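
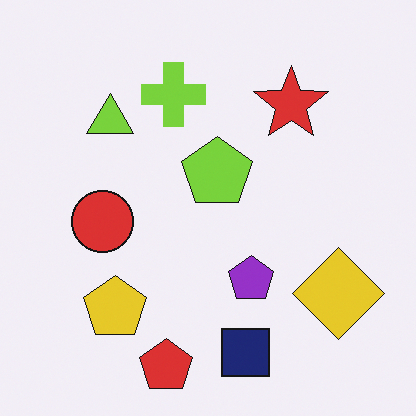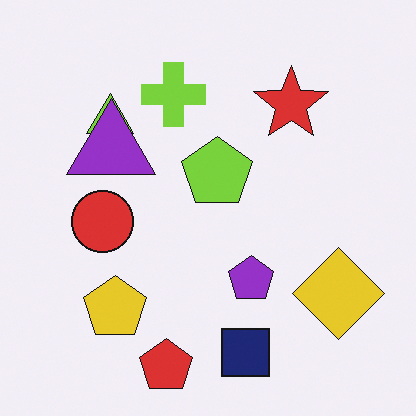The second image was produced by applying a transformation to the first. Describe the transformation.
Overlaid with an additional purple triangle.

A purple triangle appears in the second image that is absent from the first.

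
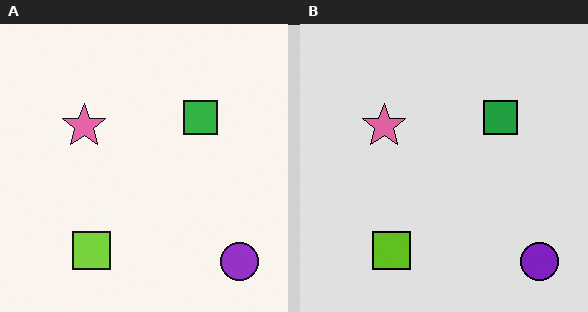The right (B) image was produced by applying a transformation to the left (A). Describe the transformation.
This is the original image moderately posterized.

Each flat color has snapped to a coarser quantized level — most visibly, the near-white background has dropped to a flat grey.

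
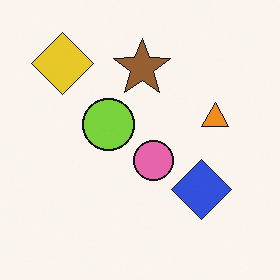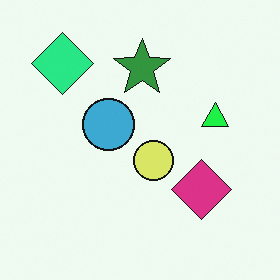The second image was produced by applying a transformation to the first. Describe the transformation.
Hue-shifted noticeably.

Every shape's color has rotated by the same amount around the hue wheel — a uniform hue shift.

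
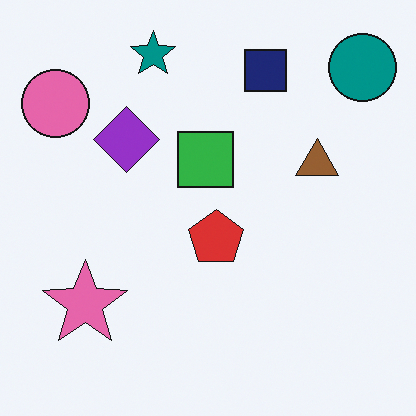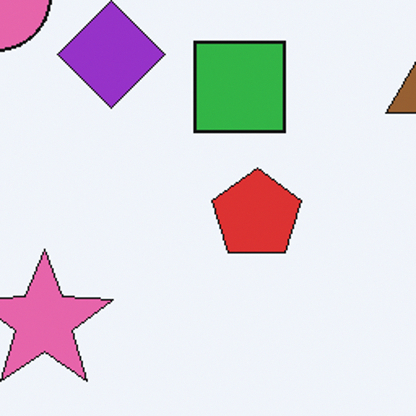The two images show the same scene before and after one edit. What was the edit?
The second image is the first cropped tightly and scaled back up.

The visible shapes are larger and the field of view is narrower; shapes near the original edges may be partly or wholly outside the frame — a crop-and-rescale.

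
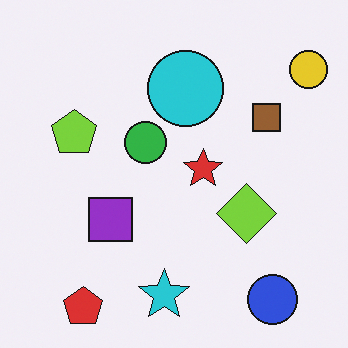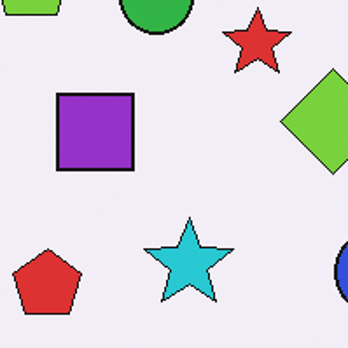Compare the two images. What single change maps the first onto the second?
Cropped to a noticeably smaller region and rescaled.

The visible shapes are larger and the field of view is narrower; shapes near the original edges may be partly or wholly outside the frame — a crop-and-rescale.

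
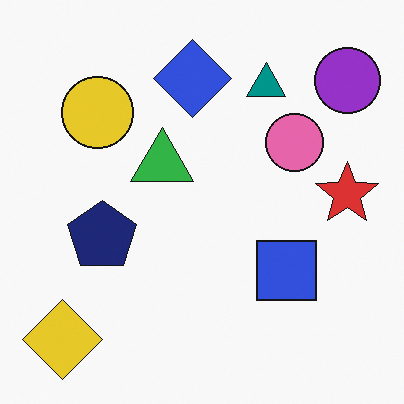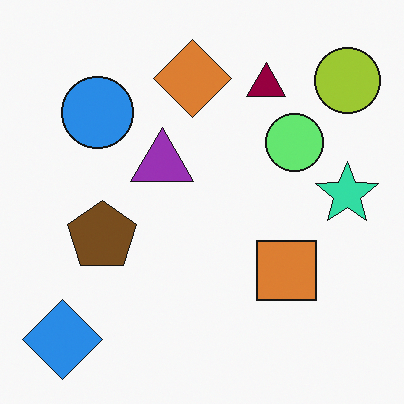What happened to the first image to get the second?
This is the original image hue-shifted by a large amount.

Every shape's color has rotated by the same amount around the hue wheel — a uniform hue shift.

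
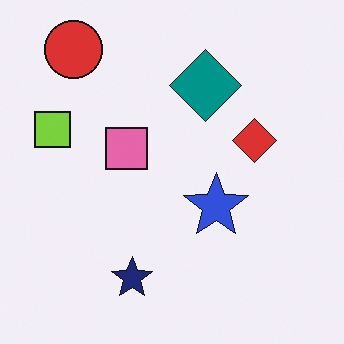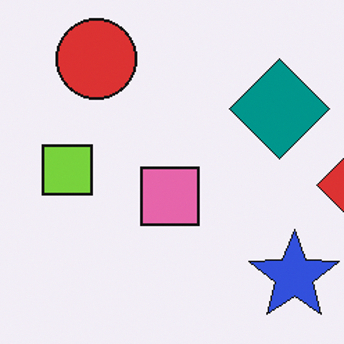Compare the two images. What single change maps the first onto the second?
The second image is the first cropped slightly and scaled back up.

The visible shapes are larger and the field of view is narrower; shapes near the original edges may be partly or wholly outside the frame — a crop-and-rescale.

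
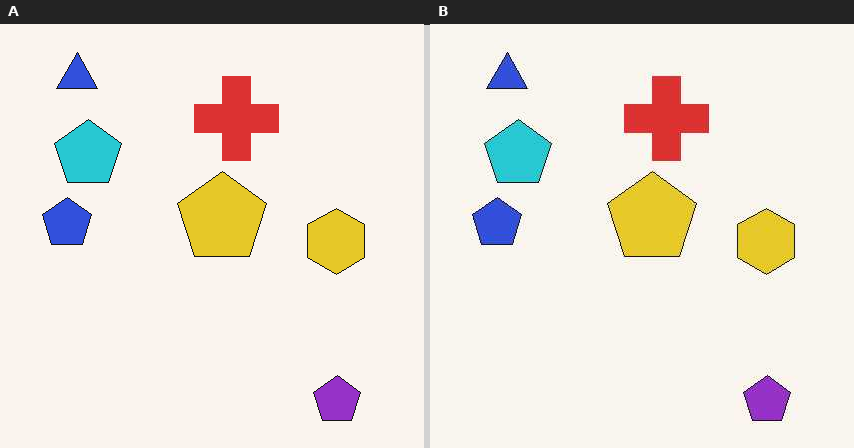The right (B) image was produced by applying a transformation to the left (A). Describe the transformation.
The transformation is: given moderate JPEG compression.

Blocky 8×8 compression artifacts appear around shape edges and the flat background shows ringing — characteristic JPEG degradation.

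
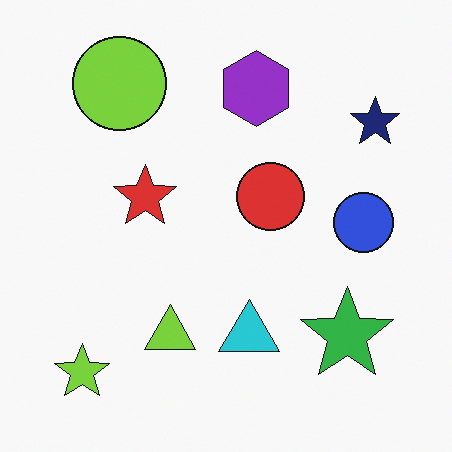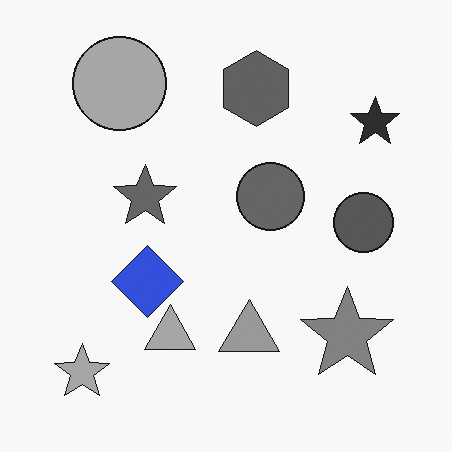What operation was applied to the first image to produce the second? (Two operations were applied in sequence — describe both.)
The image was converted to grayscale, then overlaid with an additional blue diamond.

All color is removed — every shape is now a shade of grey. A blue diamond appears in the second image that is absent from the first.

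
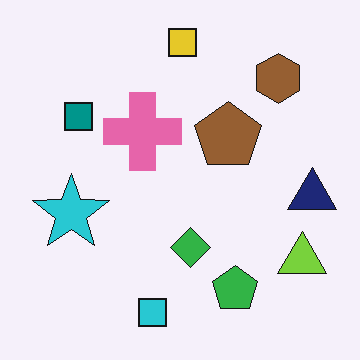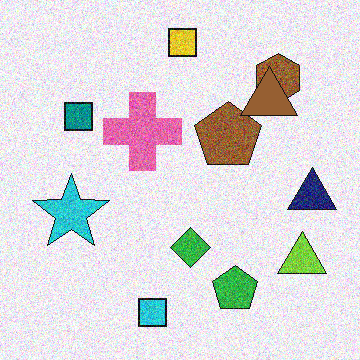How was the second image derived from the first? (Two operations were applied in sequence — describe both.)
Degraded with moderate additive noise, then overlaid with an additional brown triangle.

Random speckle covers the whole image, including the flat background. A brown triangle appears in the second image that is absent from the first.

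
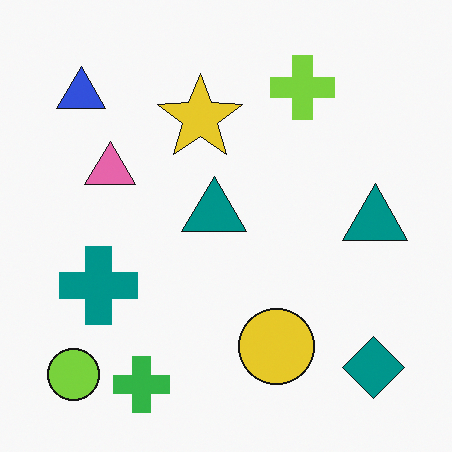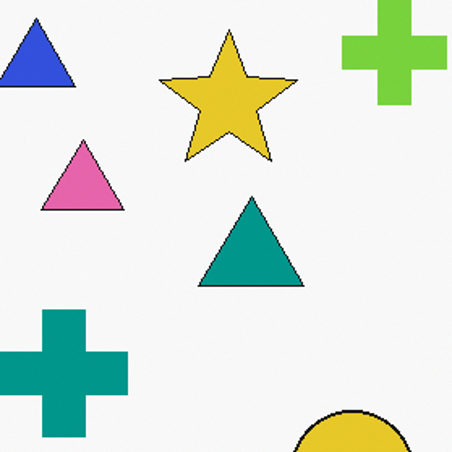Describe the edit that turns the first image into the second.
The image was cropped to a noticeably smaller region and rescaled.

The visible shapes are larger and the field of view is narrower; shapes near the original edges may be partly or wholly outside the frame — a crop-and-rescale.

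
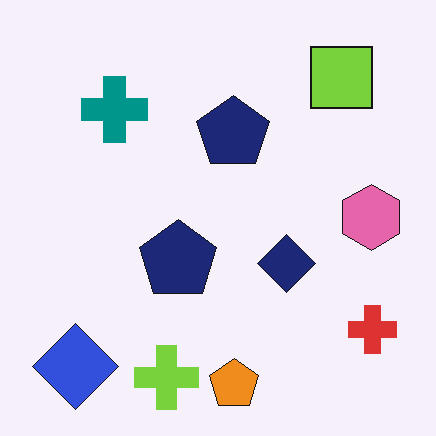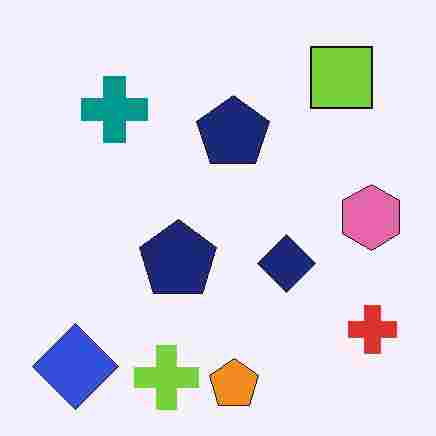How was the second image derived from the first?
The image was degraded with heavy JPEG compression.

Blocky 8×8 compression artifacts appear around shape edges and the flat background shows ringing — characteristic JPEG degradation.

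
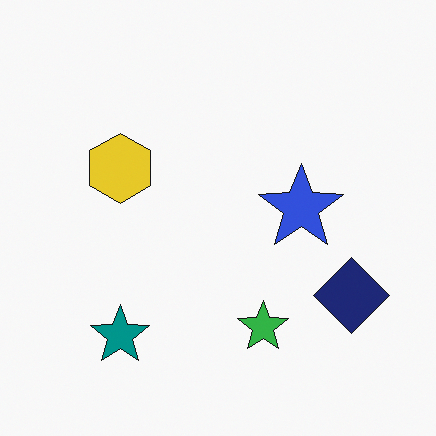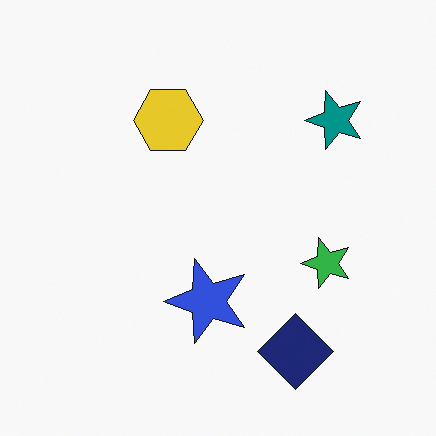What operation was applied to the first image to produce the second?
The second image is the first transposed (reflected across the top-left ↔ bottom-right diagonal).

Shapes have swapped their row and column positions — what was in the top-right is now in the bottom-left — a diagonal reflection.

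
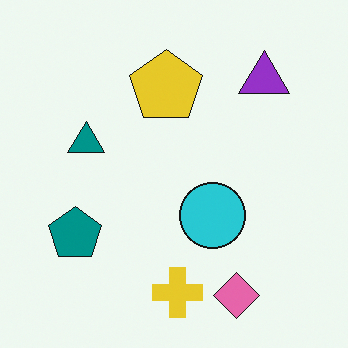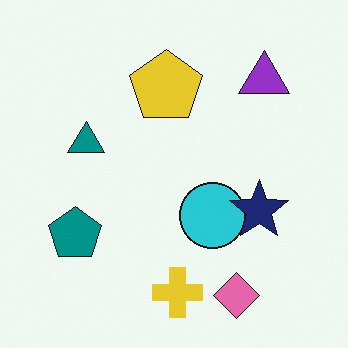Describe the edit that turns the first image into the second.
The image was overlaid with an additional navy star.

A navy star appears in the second image that is absent from the first.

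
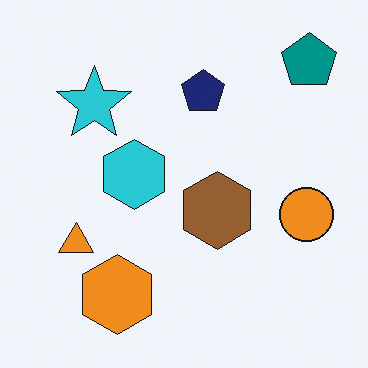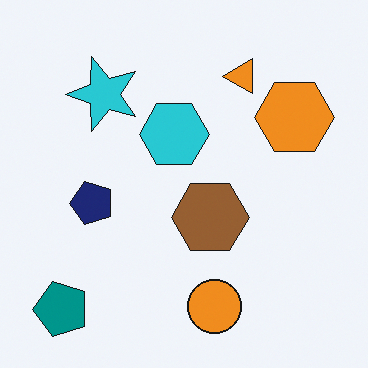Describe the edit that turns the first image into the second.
The image was transposed (reflected across the top-left ↔ bottom-right diagonal).

Shapes have swapped their row and column positions — what was in the top-right is now in the bottom-left — a diagonal reflection.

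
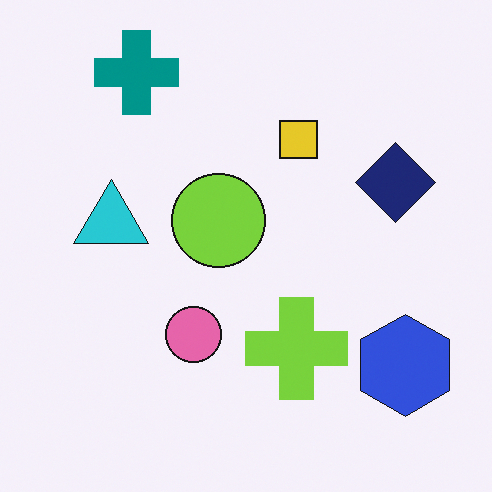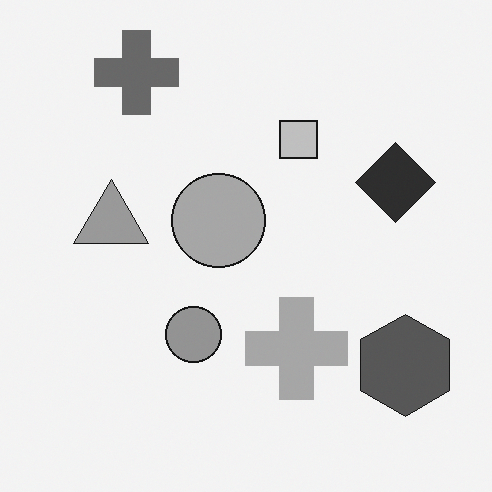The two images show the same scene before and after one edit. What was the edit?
The second image is the first converted to grayscale.

All color is removed — every shape is now a shade of grey.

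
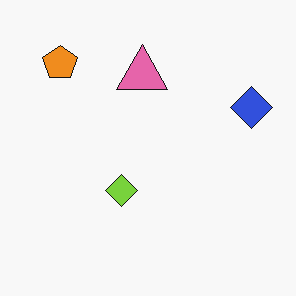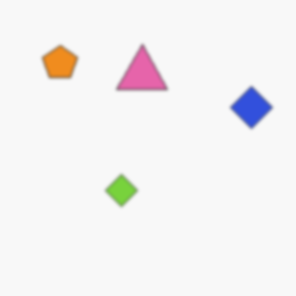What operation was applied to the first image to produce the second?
The second image is the first given a subtle gaussian blur.

Shape edges and outlines are uniformly softened across the whole image.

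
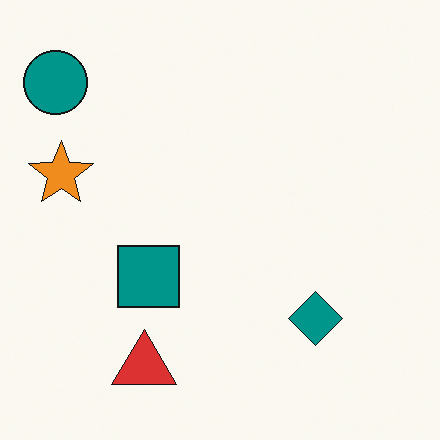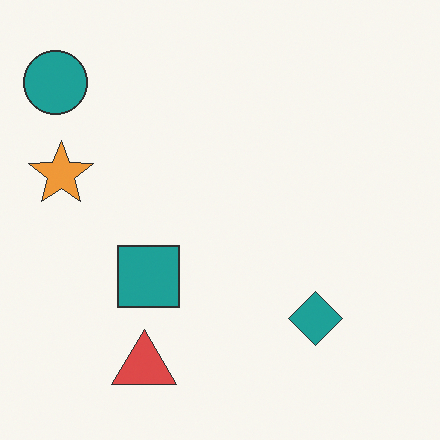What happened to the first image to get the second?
The image was given slightly reduced contrast.

Tones are pushed toward mid-grey across the whole image — a global contrast change.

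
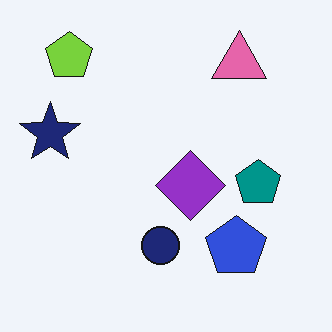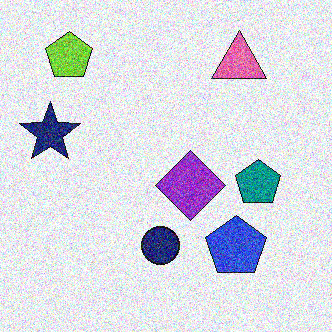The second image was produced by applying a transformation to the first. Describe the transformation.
This is the original image degraded with a thick layer of grain.

Random speckle covers the whole image, including the flat background.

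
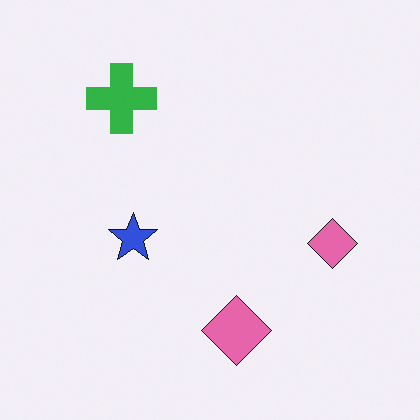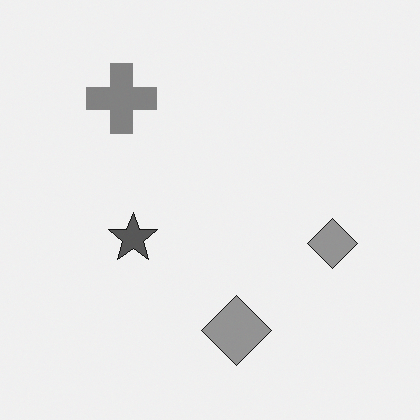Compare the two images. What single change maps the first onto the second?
The transformation is: converted to grayscale.

All color is removed — every shape is now a shade of grey.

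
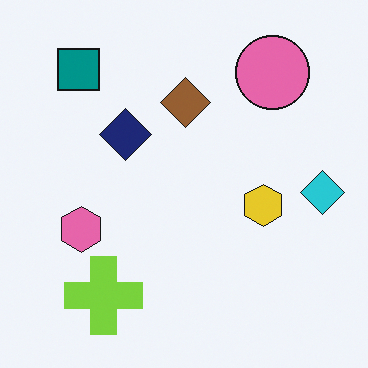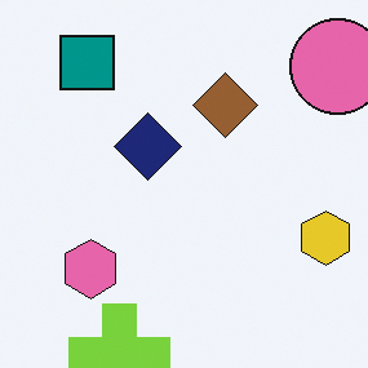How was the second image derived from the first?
This is the original image cropped to a modestly smaller region and rescaled.

The visible shapes are larger and the field of view is narrower; shapes near the original edges may be partly or wholly outside the frame — a crop-and-rescale.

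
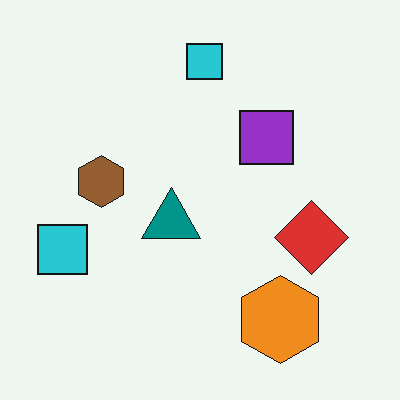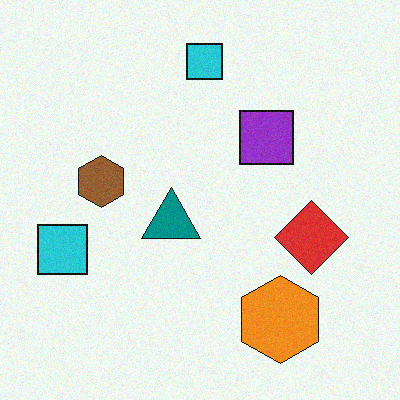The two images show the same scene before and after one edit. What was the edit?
The transformation is: degraded with subtle gaussian noise.

Random speckle covers the whole image, including the flat background.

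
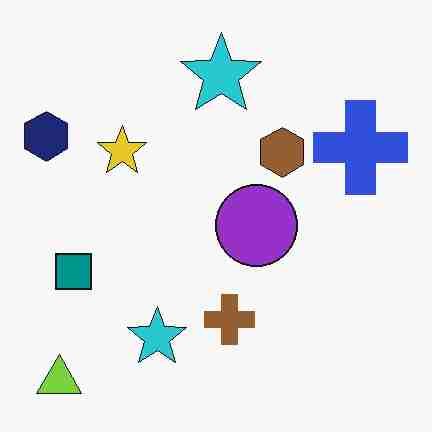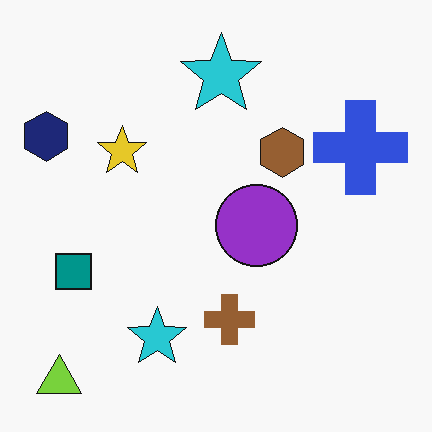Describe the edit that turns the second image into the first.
This is the original image heavily JPEG-compressed with obvious blocking artifacts.

Blocky 8×8 compression artifacts appear around shape edges and the flat background shows ringing — characteristic JPEG degradation.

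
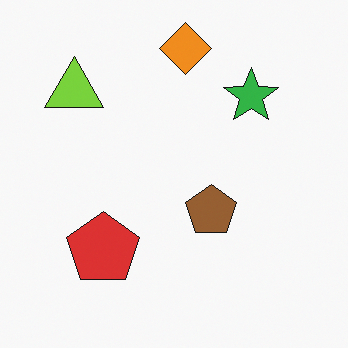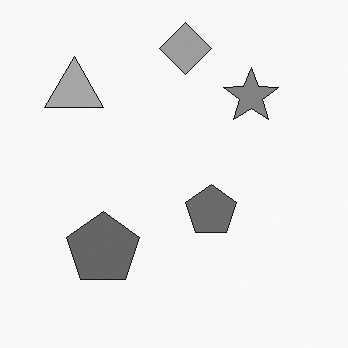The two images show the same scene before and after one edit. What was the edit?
The second image is the first converted to grayscale.

All color is removed — every shape is now a shade of grey.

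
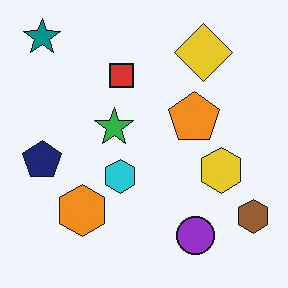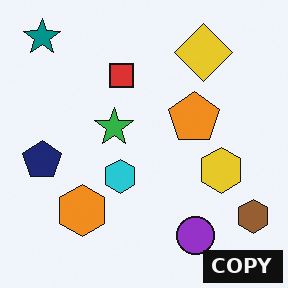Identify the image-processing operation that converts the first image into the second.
This is the original image watermarked with the text "COPY" in the lower-right corner.

A dark label reading "COPY" appears in the lower-right corner.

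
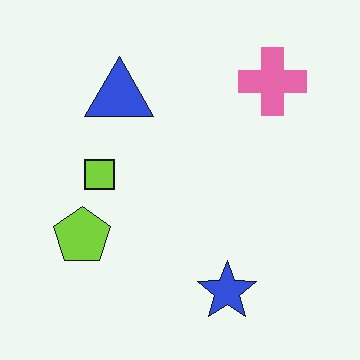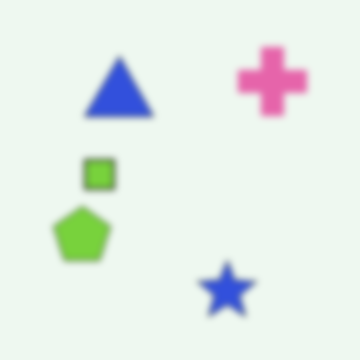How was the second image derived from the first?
Moderately blurred.

Shape edges and outlines are uniformly softened across the whole image.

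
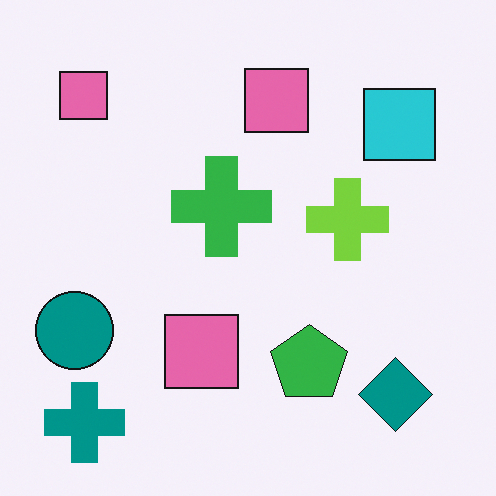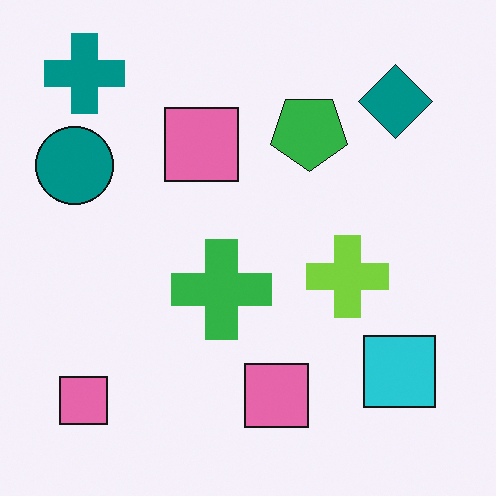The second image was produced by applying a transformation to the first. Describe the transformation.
Flipped vertically (top ↔ bottom).

The teal cross is in the bottom-left of the first image and the top-left of the second — shapes on opposite sides of the horizontal midline have swapped in a mirror flip.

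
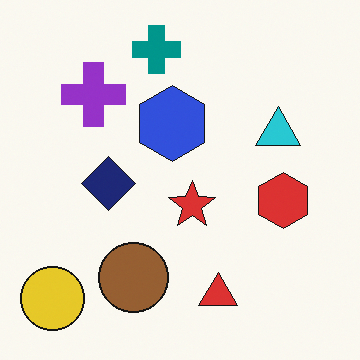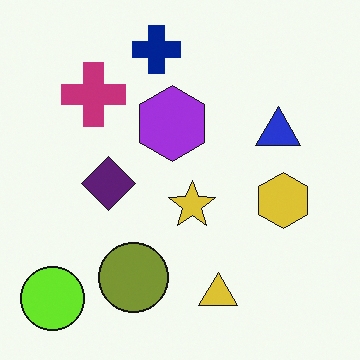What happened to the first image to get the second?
The transformation is: hue-shifted by a small amount.

Every shape's color has rotated by the same amount around the hue wheel — a uniform hue shift.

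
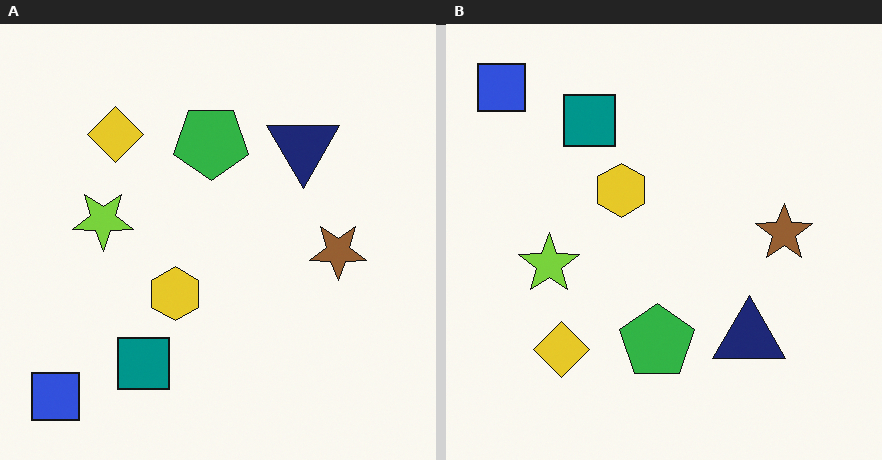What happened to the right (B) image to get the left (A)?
The left (A) image is the right (B) flipped vertically (top ↔ bottom).

The blue square is in the top-left of the right (B) image and the bottom-left of the left (A) — shapes on opposite sides of the horizontal midline have swapped in a mirror flip.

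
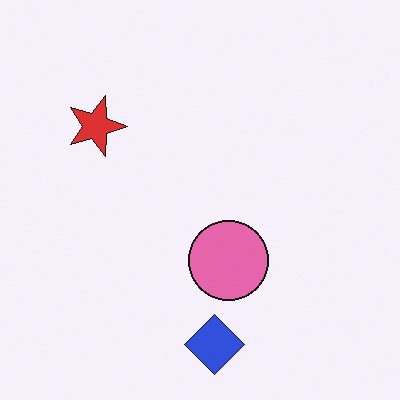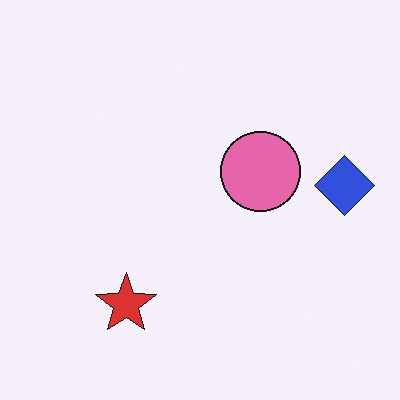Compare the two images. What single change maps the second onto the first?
This is the original image rotated 90° clockwise.

The blue diamond sits in the right of the second image and the bottom of the first — consistent with a whole-image 90° clockwise rotation.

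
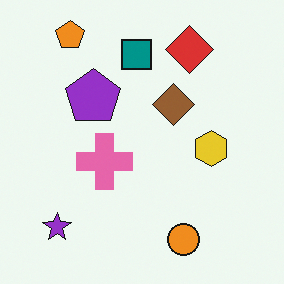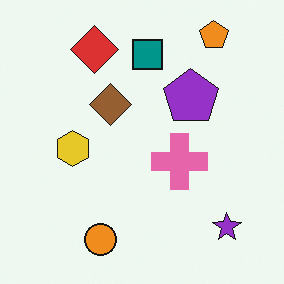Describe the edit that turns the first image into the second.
The transformation is: flipped horizontally (left ↔ right).

The purple star is in the bottom-left of the first image and the bottom-right of the second — shapes on opposite sides of the vertical midline have swapped in a mirror flip.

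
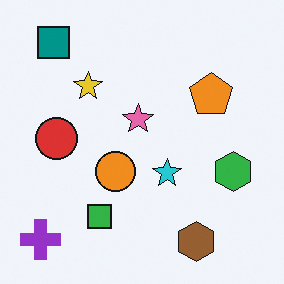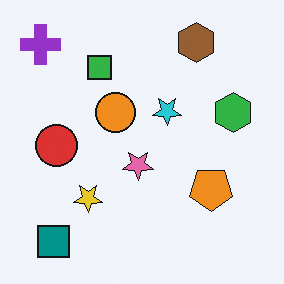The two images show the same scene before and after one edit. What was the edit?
The image was flipped vertically (top ↔ bottom).

The teal square is in the top-left of the first image and the bottom-left of the second — shapes on opposite sides of the horizontal midline have swapped in a mirror flip.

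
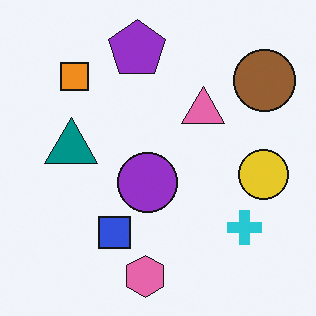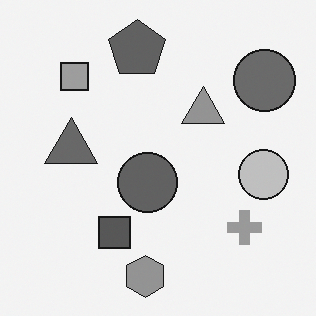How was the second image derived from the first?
The second image is the first converted to grayscale.

All color is removed — every shape is now a shade of grey.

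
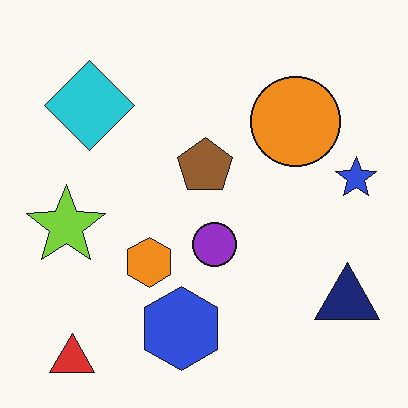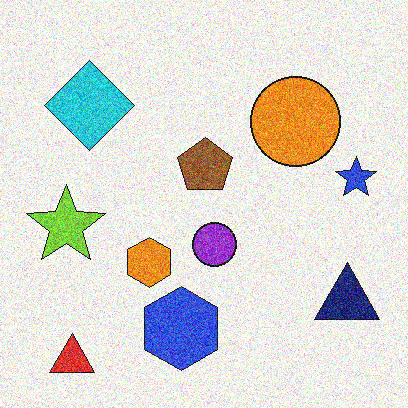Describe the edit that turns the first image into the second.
This is the original image degraded with heavy additive noise.

Random speckle covers the whole image, including the flat background.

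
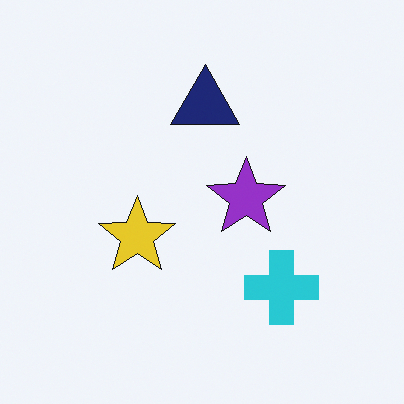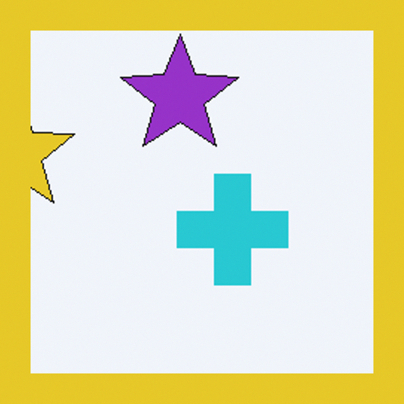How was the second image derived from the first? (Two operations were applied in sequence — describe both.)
The image was cropped tightly and scaled back up, then framed with a yellow border.

The visible shapes are larger and the field of view is narrower; shapes near the original edges may be partly or wholly outside the frame — a crop-and-rescale. A solid yellow frame runs around the edge of the second image, with the content slightly shrunk inside it.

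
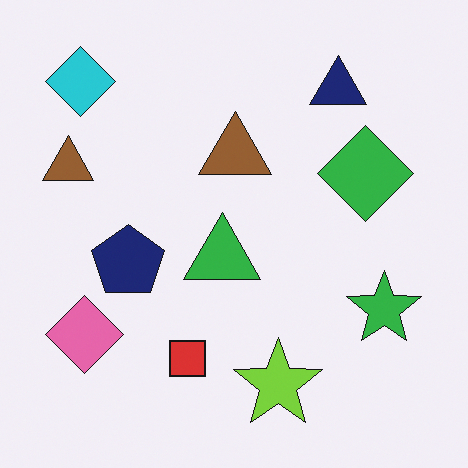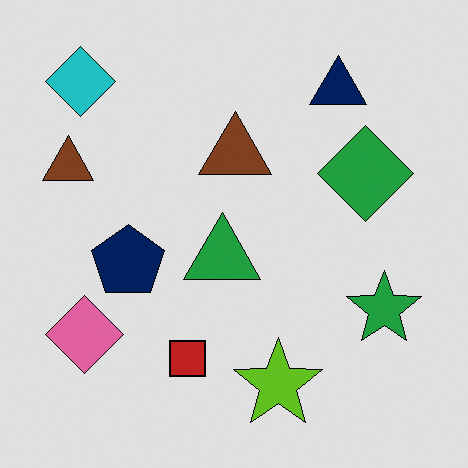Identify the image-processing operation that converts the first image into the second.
The second image is the first moderately posterized.

Each flat color has snapped to a coarser quantized level — most visibly, the near-white background has dropped to a flat grey.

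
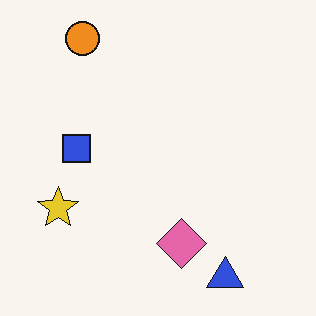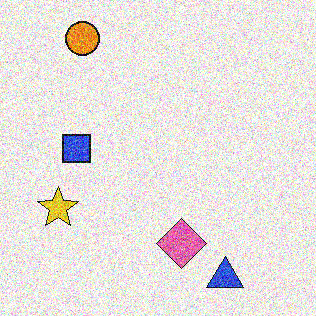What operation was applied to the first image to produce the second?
The transformation is: degraded with strong gaussian noise.

Random speckle covers the whole image, including the flat background.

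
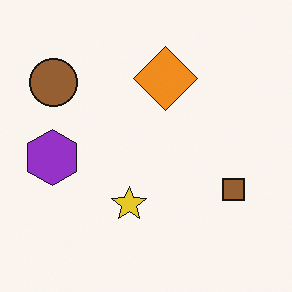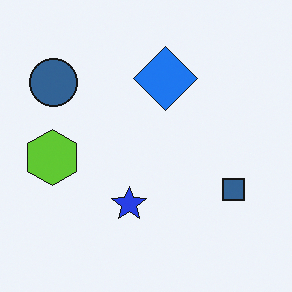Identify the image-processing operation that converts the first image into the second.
This is the original image hue-shifted by a large amount.

Every shape's color has rotated by the same amount around the hue wheel — a uniform hue shift.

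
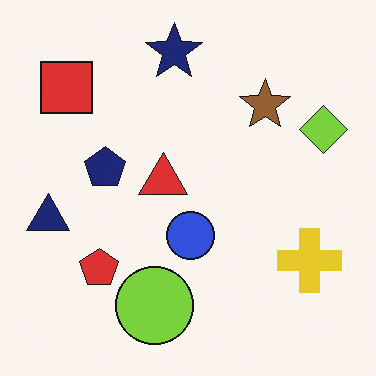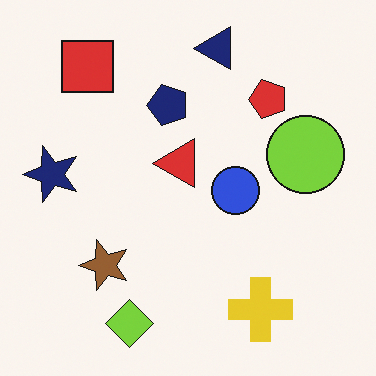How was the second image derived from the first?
Transposed (reflected across the top-left ↔ bottom-right diagonal).

Shapes have swapped their row and column positions — what was in the top-right is now in the bottom-left — a diagonal reflection.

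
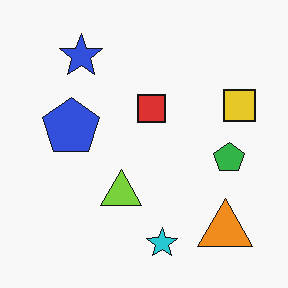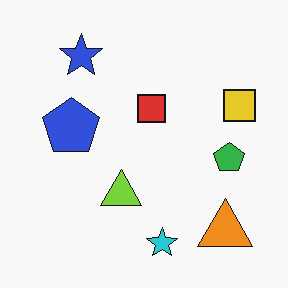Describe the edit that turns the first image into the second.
The transformation is: given moderate JPEG compression.

Blocky 8×8 compression artifacts appear around shape edges and the flat background shows ringing — characteristic JPEG degradation.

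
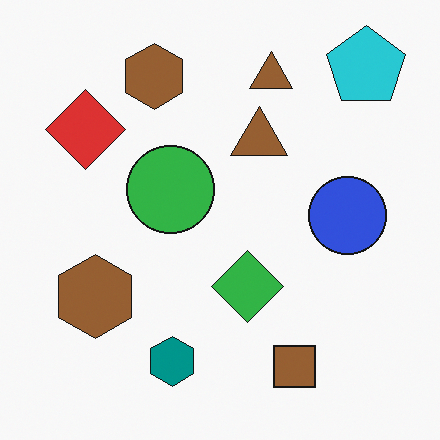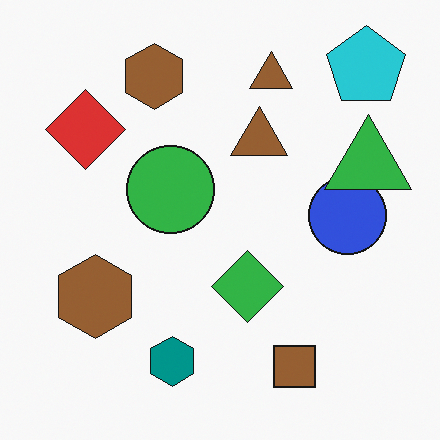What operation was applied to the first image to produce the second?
The image was overlaid with an additional green triangle.

A green triangle appears in the second image that is absent from the first.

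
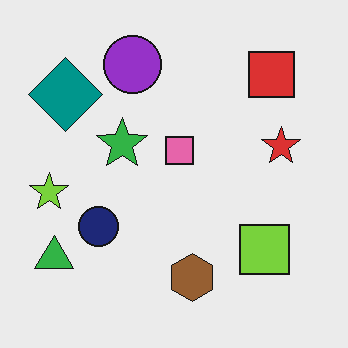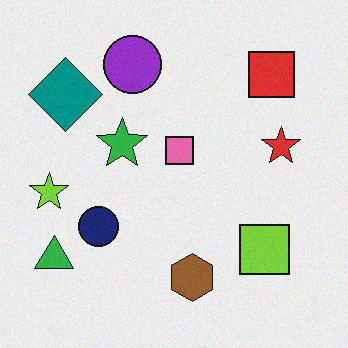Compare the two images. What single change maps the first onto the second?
This is the original image degraded with a light layer of grain.

Random speckle covers the whole image, including the flat background.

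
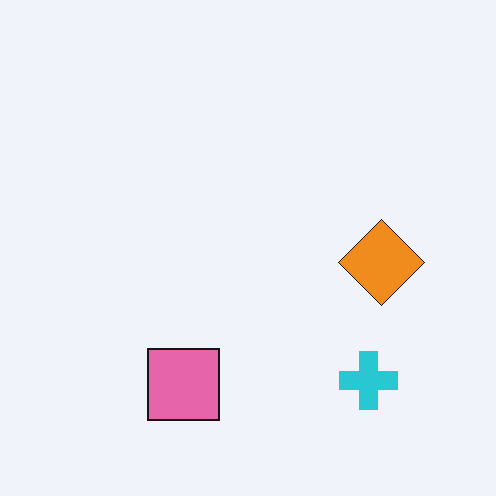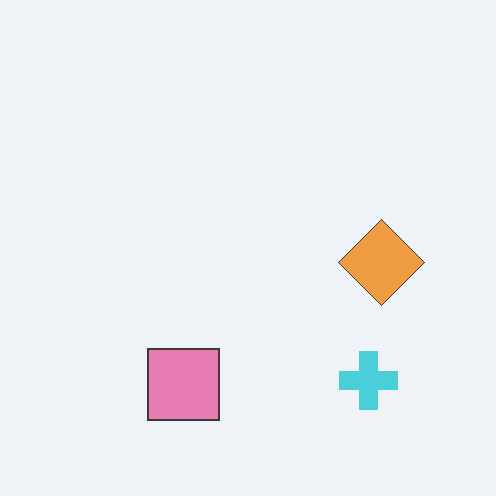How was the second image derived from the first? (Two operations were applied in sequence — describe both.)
The image was given slightly reduced contrast, then JPEG-compressed with visible artifacts.

Tones are pushed toward mid-grey across the whole image — a global contrast change. Blocky 8×8 compression artifacts appear around shape edges and the flat background shows ringing — characteristic JPEG degradation.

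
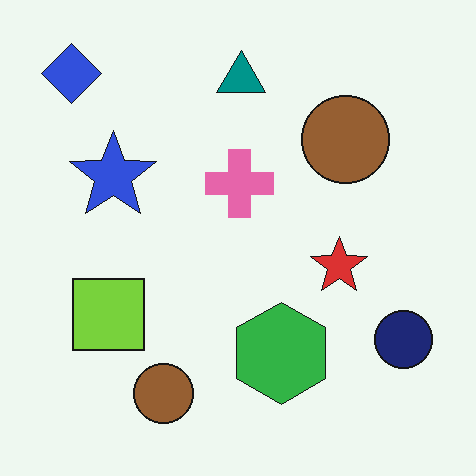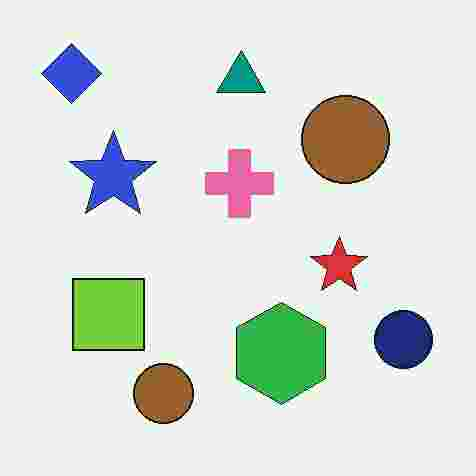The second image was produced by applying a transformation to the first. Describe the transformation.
The transformation is: degraded with heavy JPEG compression.

Blocky 8×8 compression artifacts appear around shape edges and the flat background shows ringing — characteristic JPEG degradation.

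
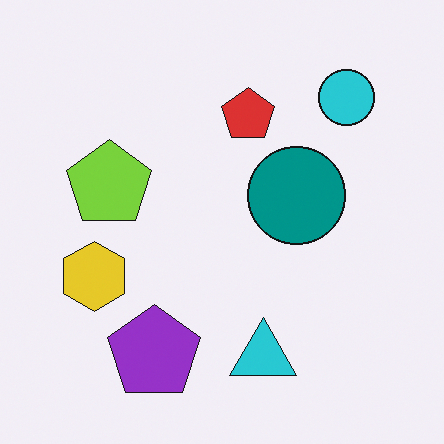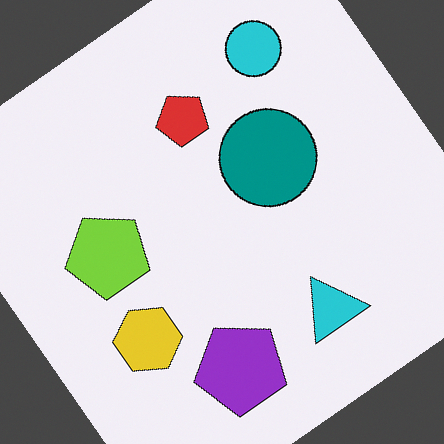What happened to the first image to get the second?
It was rotated counter-clockwise by a large amount — several tens of degrees.

Every shape is tilted by the same angle and the image corners show triangular fill wedges — a whole-image rotation by a non-right angle.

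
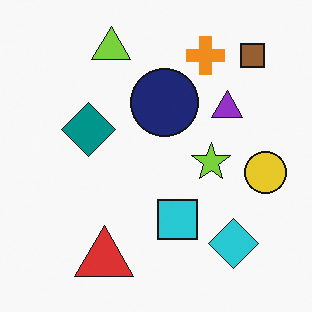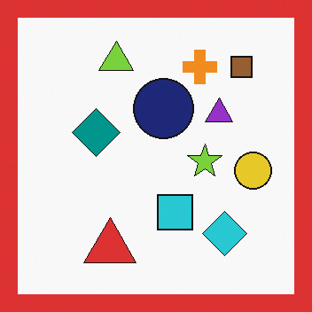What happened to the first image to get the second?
It was framed with a red border.

A solid red frame runs around the edge of the second image, with the content slightly shrunk inside it.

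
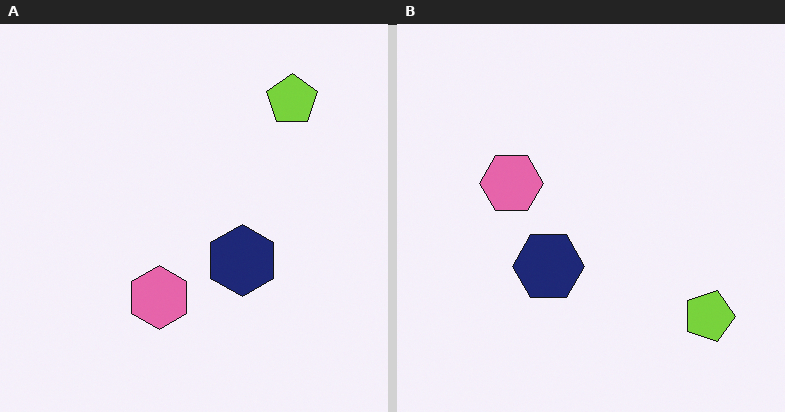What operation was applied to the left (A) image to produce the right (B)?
The right (B) image is the left (A) rotated 90° clockwise.

The lime pentagon sits in the top-right of the left (A) image and the bottom-right of the right (B) — consistent with a whole-image 90° clockwise rotation.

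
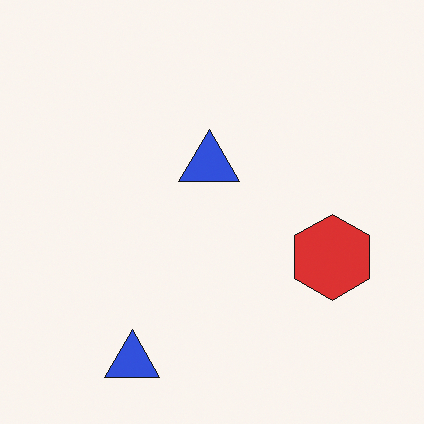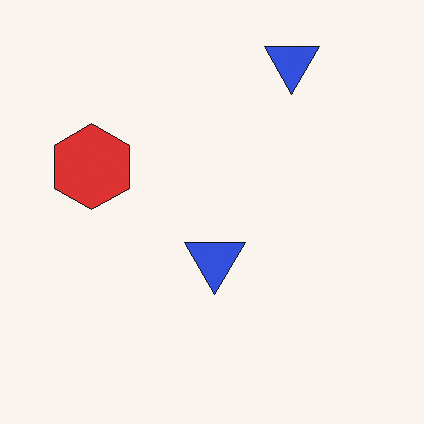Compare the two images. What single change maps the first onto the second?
This is the original image rotated 180°.

The red hexagon sits in the right of the first image and the left of the second — consistent with a whole-image 180° rotation.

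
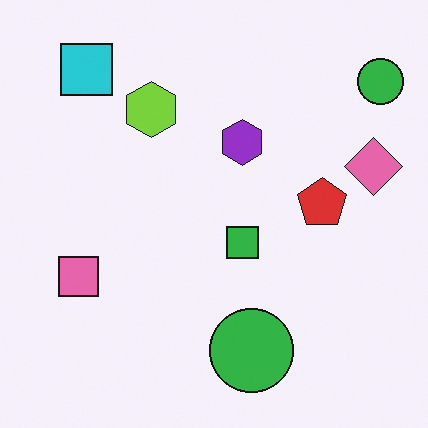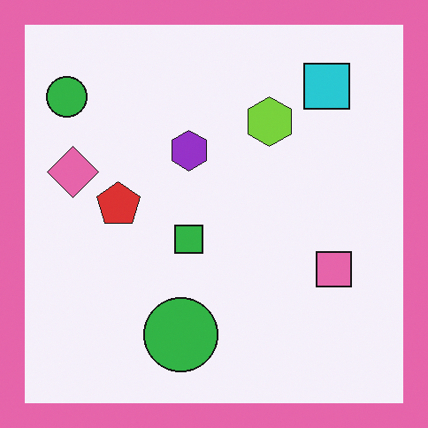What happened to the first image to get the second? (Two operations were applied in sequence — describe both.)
Flipped horizontally (left ↔ right), then framed with a pink border.

The pink diamond is in the right of the first image and the left of the second — shapes on opposite sides of the vertical midline have swapped in a mirror flip. A solid pink frame runs around the edge of the second image, with the content slightly shrunk inside it.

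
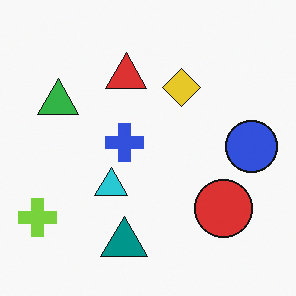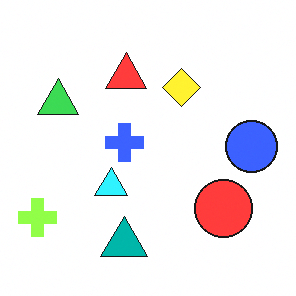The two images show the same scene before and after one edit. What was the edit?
Slightly brightened.

Every pixel — background and shapes alike — is uniformly brightened.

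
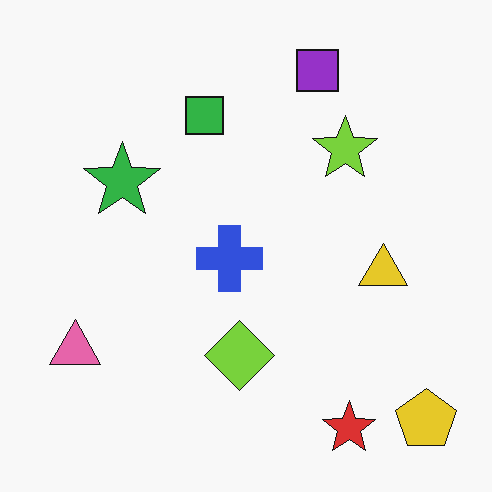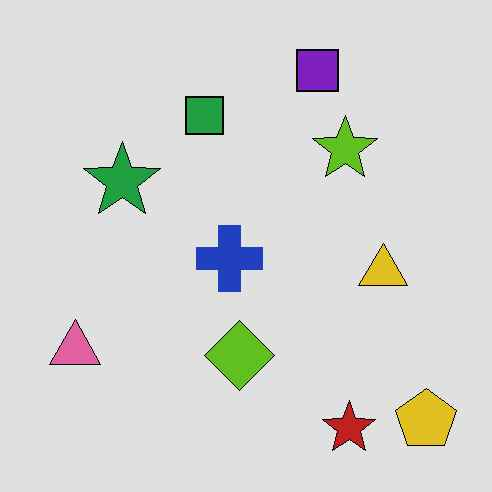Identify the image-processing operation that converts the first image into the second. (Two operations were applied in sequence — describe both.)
The image was posterized to a reduced palette, then JPEG-compressed with visible artifacts.

Each flat color has snapped to a coarser quantized level — most visibly, the near-white background has dropped to a flat grey. Blocky 8×8 compression artifacts appear around shape edges and the flat background shows ringing — characteristic JPEG degradation.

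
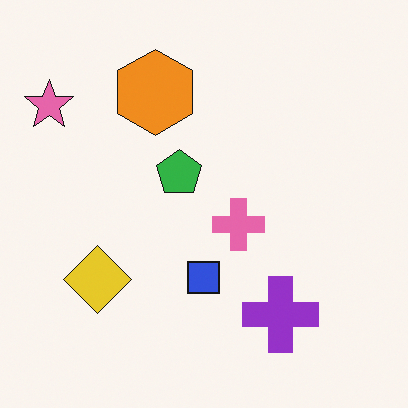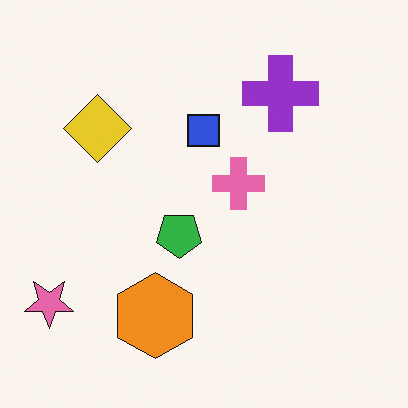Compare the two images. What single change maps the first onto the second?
The image was flipped vertically (top ↔ bottom).

The orange hexagon is in the top of the first image and the bottom of the second — shapes on opposite sides of the horizontal midline have swapped in a mirror flip.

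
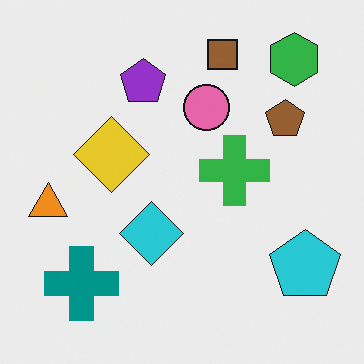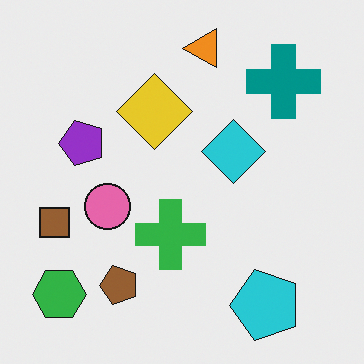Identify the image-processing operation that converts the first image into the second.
It was transposed (reflected across the top-left ↔ bottom-right diagonal).

Shapes have swapped their row and column positions — what was in the top-right is now in the bottom-left — a diagonal reflection.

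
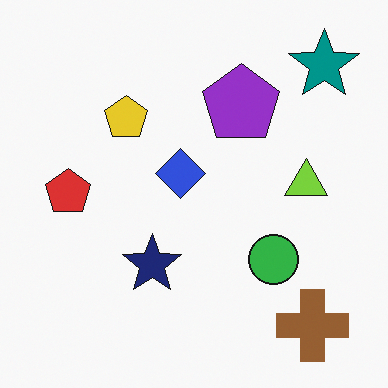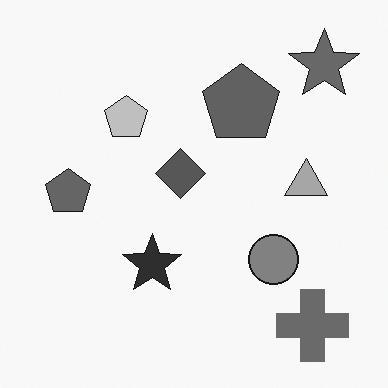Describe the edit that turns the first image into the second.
The image was converted to grayscale.

All color is removed — every shape is now a shade of grey.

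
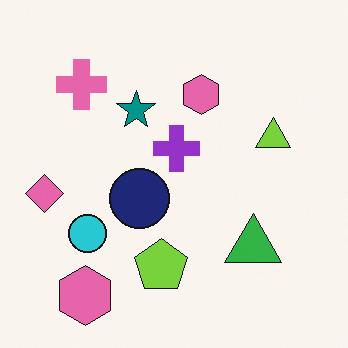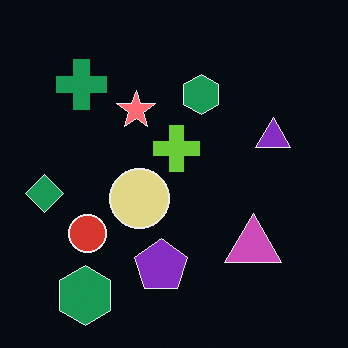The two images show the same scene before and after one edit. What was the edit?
It was color-inverted (negative).

The light background has become dark and every shape's color is its complement — a photographic negative.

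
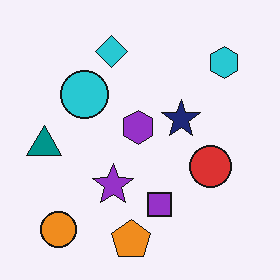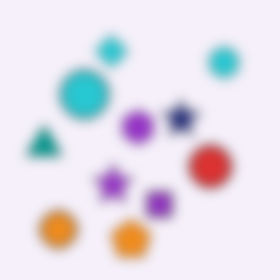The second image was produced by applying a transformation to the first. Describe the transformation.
The second image is the first heavily blurred.

Shape edges and outlines are uniformly softened across the whole image.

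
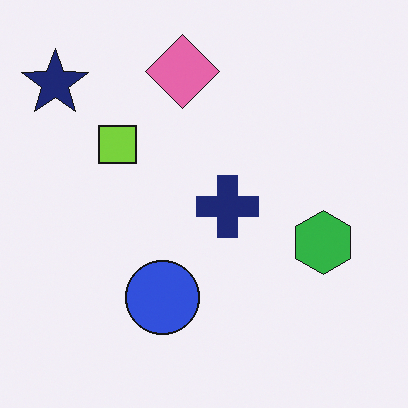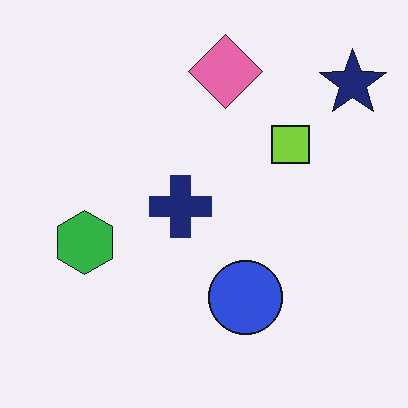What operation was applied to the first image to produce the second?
The transformation is: flipped horizontally (left ↔ right).

The navy star is in the top-left of the first image and the top-right of the second — shapes on opposite sides of the vertical midline have swapped in a mirror flip.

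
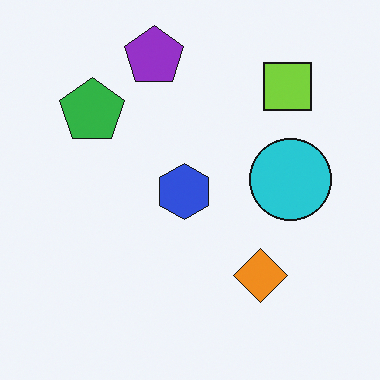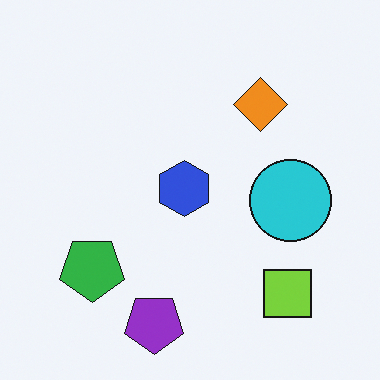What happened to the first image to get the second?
The transformation is: flipped vertically (top ↔ bottom).

The purple pentagon is in the top of the first image and the bottom of the second — shapes on opposite sides of the horizontal midline have swapped in a mirror flip.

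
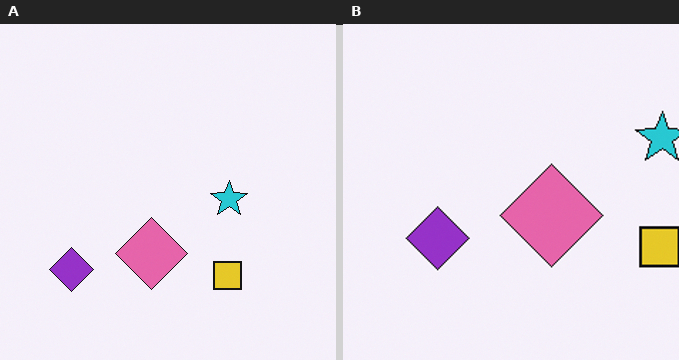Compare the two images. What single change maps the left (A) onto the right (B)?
Cropped to a modestly smaller region and rescaled.

The visible shapes are larger and the field of view is narrower; shapes near the original edges may be partly or wholly outside the frame — a crop-and-rescale.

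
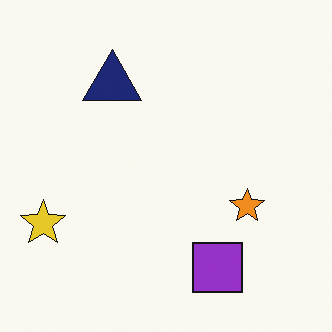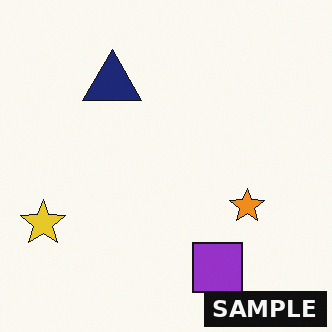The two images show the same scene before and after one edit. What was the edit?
The image was watermarked with the text "SAMPLE" in the lower-right corner.

A dark label reading "SAMPLE" appears in the lower-right corner.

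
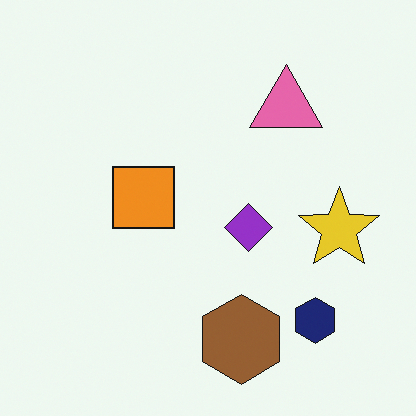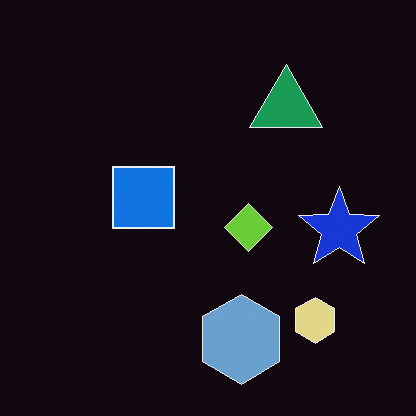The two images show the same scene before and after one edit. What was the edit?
The second image is the first color-inverted (negative).

The light background has become dark and every shape's color is its complement — a photographic negative.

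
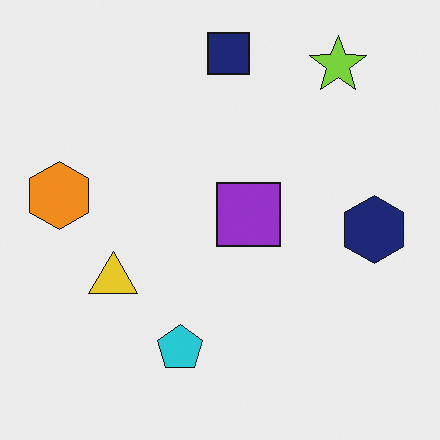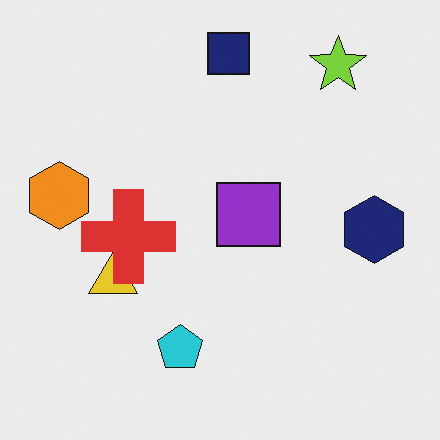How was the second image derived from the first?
The transformation is: overlaid with an additional red cross.

A red cross appears in the second image that is absent from the first.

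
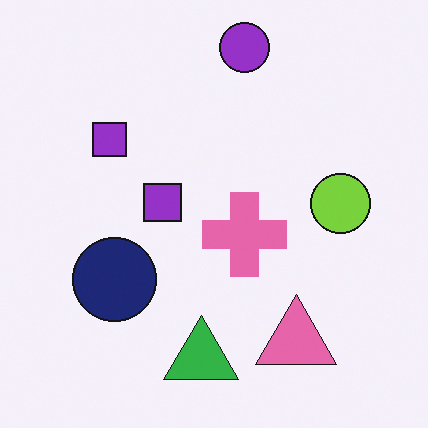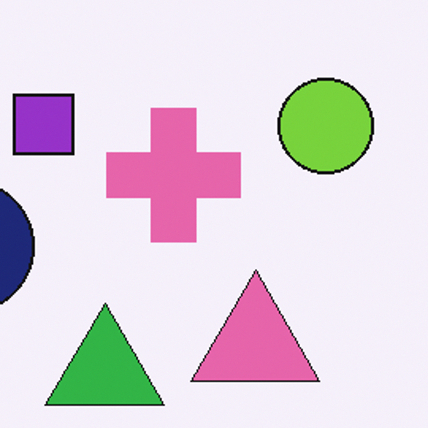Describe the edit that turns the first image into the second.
It was cropped slightly and scaled back up.

The visible shapes are larger and the field of view is narrower; shapes near the original edges may be partly or wholly outside the frame — a crop-and-rescale.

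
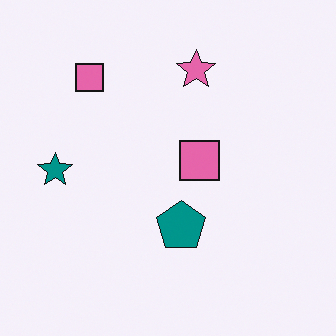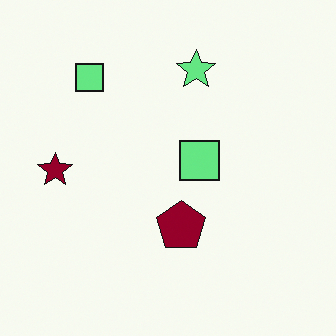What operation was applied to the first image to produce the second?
It was hue-shifted by a large amount.

Every shape's color has rotated by the same amount around the hue wheel — a uniform hue shift.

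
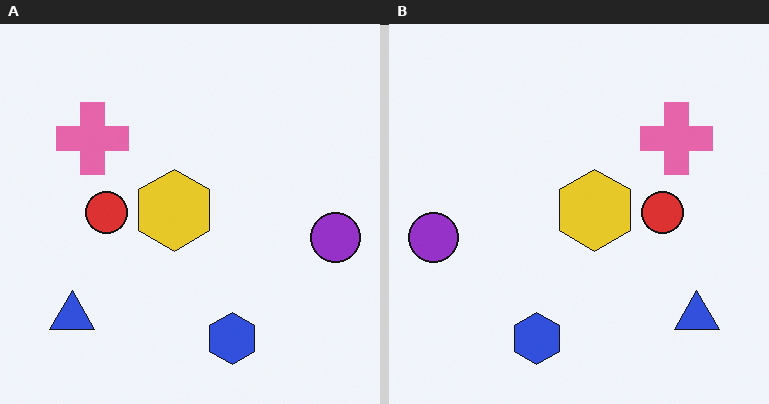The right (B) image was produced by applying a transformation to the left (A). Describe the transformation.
This is the original image flipped horizontally (left ↔ right).

The purple circle is in the right of the left (A) image and the left of the right (B) — shapes on opposite sides of the vertical midline have swapped in a mirror flip.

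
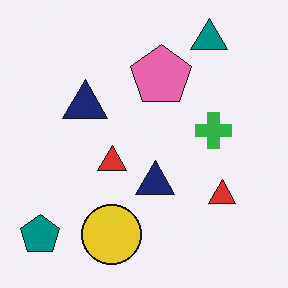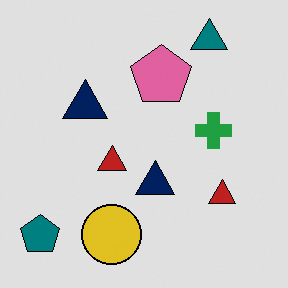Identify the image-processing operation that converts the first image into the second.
Posterized to a reduced palette.

Each flat color has snapped to a coarser quantized level — most visibly, the near-white background has dropped to a flat grey.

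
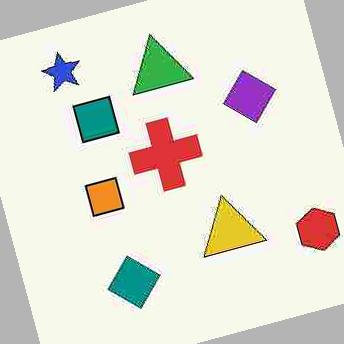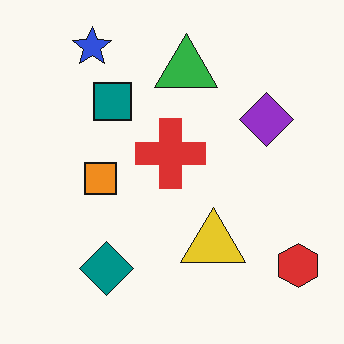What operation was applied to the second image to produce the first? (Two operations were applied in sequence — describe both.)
The image was heavily JPEG-compressed with obvious blocking artifacts, then rotated counter-clockwise by a moderate amount.

Blocky 8×8 compression artifacts appear around shape edges and the flat background shows ringing — characteristic JPEG degradation. Every shape is tilted by the same angle and the image corners show triangular fill wedges — a whole-image rotation by a non-right angle.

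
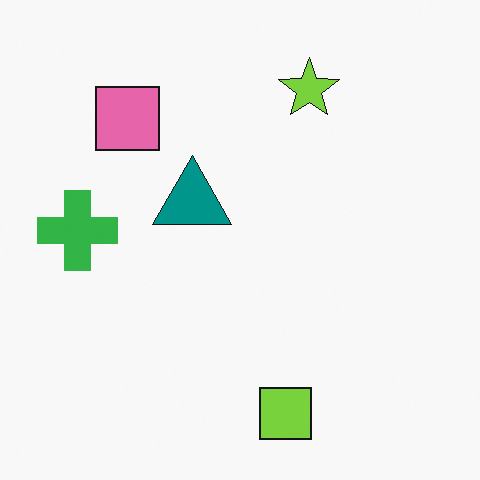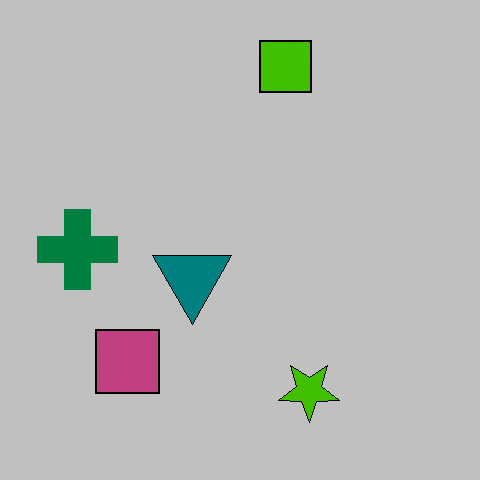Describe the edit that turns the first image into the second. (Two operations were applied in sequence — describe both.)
The image was flipped vertically (top ↔ bottom), then aggressively posterized.

The lime square is in the bottom of the first image and the top of the second — shapes on opposite sides of the horizontal midline have swapped in a mirror flip. Each flat color has snapped to a coarser quantized level — most visibly, the near-white background has dropped to a flat grey.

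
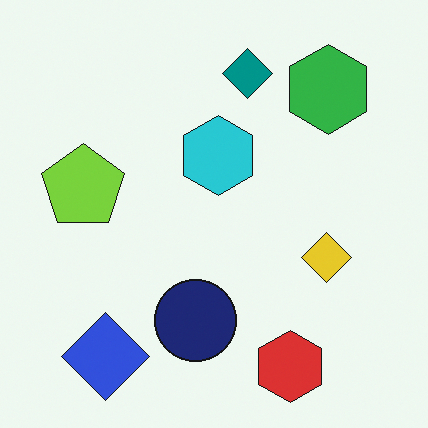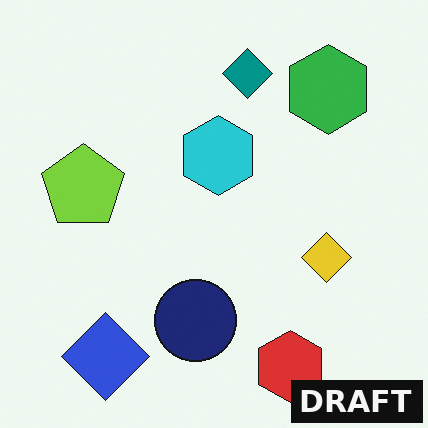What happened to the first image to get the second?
The image was watermarked with the text "DRAFT" in the lower-right corner.

A dark label reading "DRAFT" appears in the lower-right corner.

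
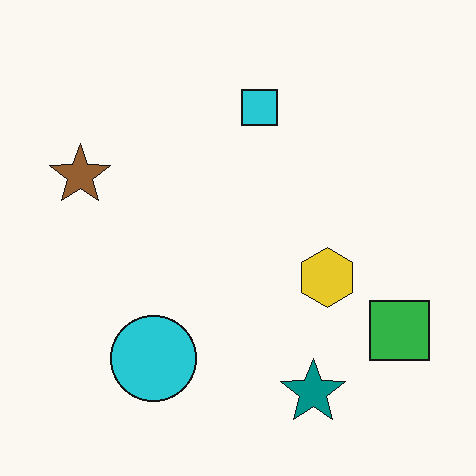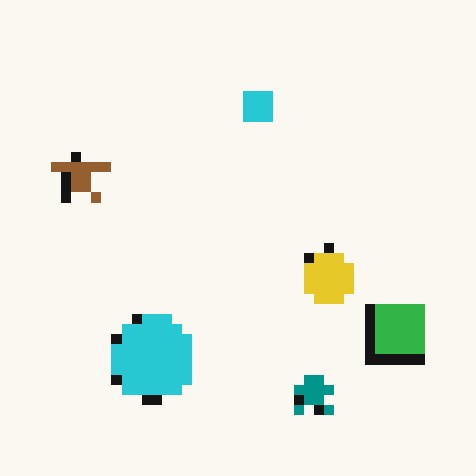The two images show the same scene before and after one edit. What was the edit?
Heavily pixelated into large blocks.

Shapes are reduced to large square blocks; fine edges and outlines are lost — a downscale-then-upscale (mosaic) effect.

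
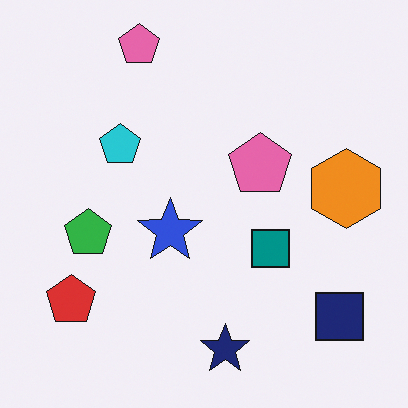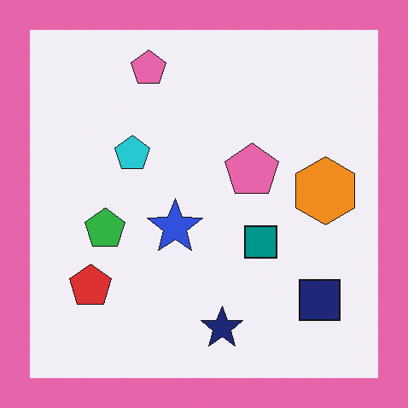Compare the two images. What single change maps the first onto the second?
This is the original image framed with a pink border.

A solid pink frame runs around the edge of the second image, with the content slightly shrunk inside it.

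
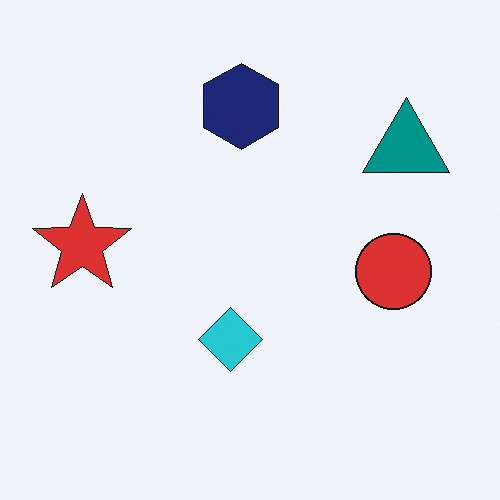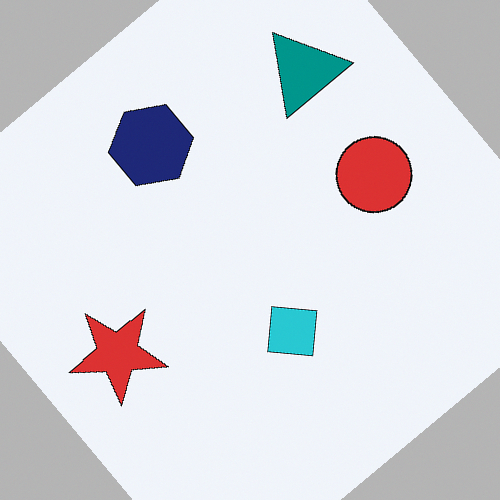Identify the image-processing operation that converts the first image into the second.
The image was rotated counter-clockwise by a large amount — several tens of degrees.

Every shape is tilted by the same angle and the image corners show triangular fill wedges — a whole-image rotation by a non-right angle.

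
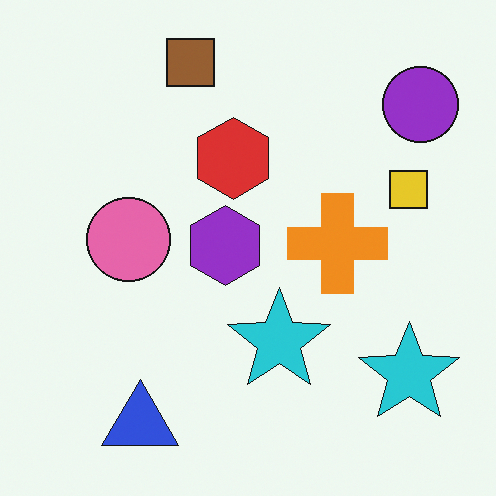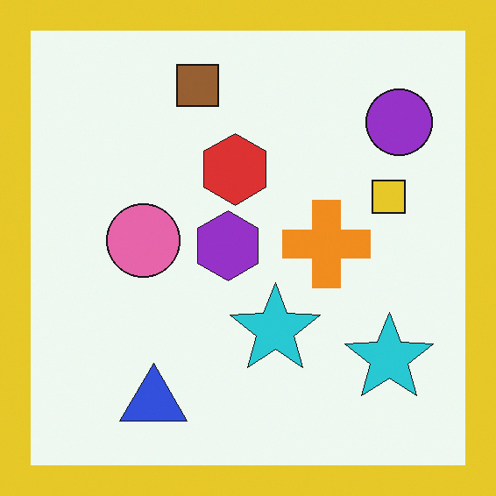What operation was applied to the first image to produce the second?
It was framed with a yellow border.

A solid yellow frame runs around the edge of the second image, with the content slightly shrunk inside it.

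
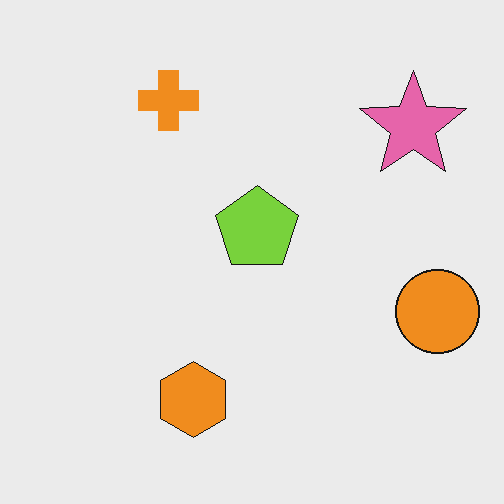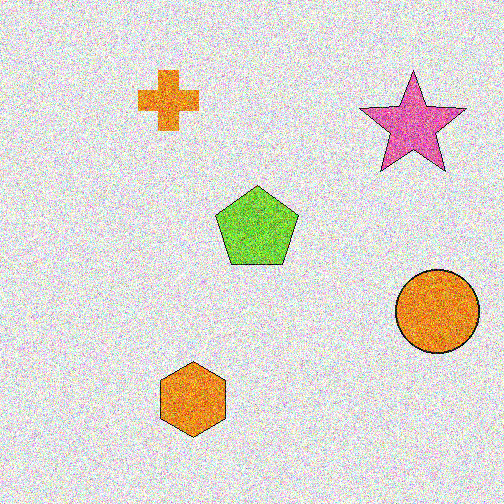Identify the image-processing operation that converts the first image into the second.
It was degraded with a thick layer of grain.

Random speckle covers the whole image, including the flat background.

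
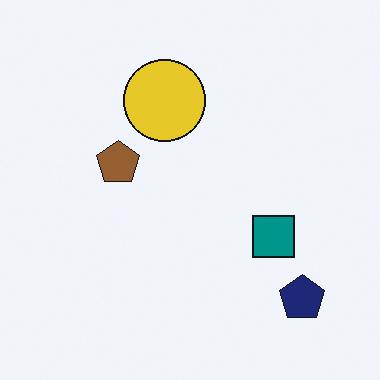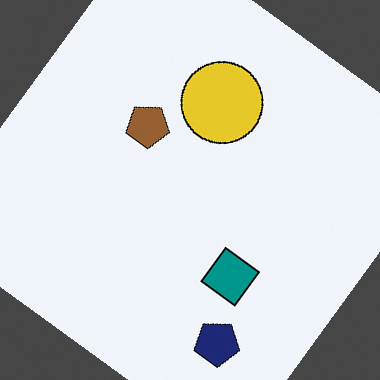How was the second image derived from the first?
The transformation is: rotated clockwise by a large amount — several tens of degrees.

Every shape is tilted by the same angle and the image corners show triangular fill wedges — a whole-image rotation by a non-right angle.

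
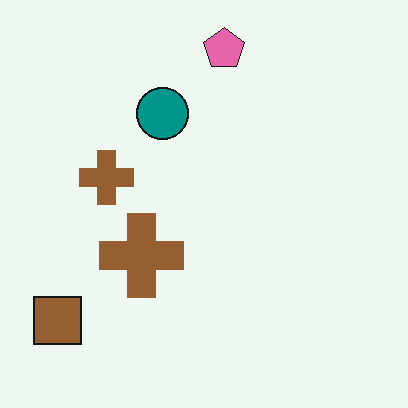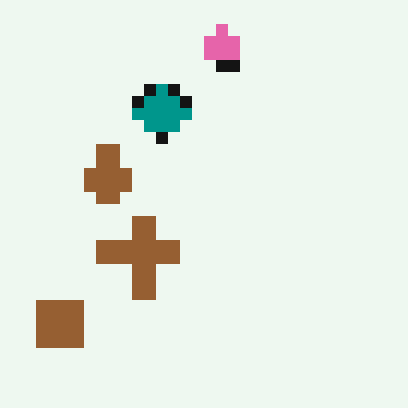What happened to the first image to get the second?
The second image is the first heavily pixelated into large blocks.

Shapes are reduced to large square blocks; fine edges and outlines are lost — a downscale-then-upscale (mosaic) effect.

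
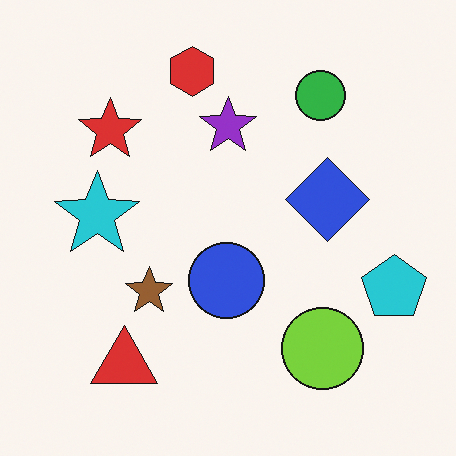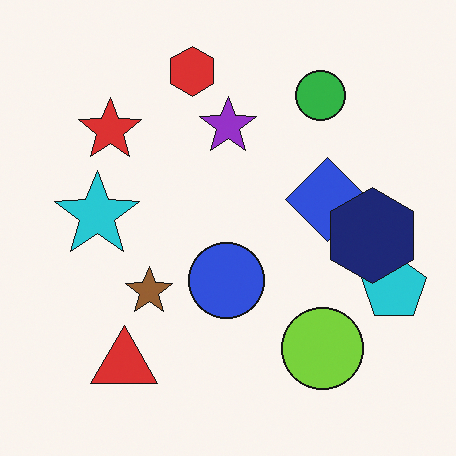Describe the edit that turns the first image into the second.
Overlaid with an additional navy hexagon.

A navy hexagon appears in the second image that is absent from the first.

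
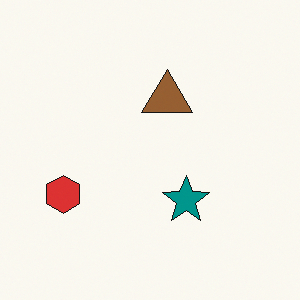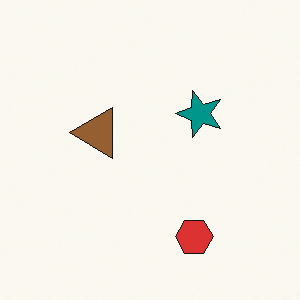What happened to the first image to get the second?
Rotated 90° counter-clockwise.

The red hexagon sits in the left of the first image and the bottom of the second — consistent with a whole-image 90° counter-clockwise rotation.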